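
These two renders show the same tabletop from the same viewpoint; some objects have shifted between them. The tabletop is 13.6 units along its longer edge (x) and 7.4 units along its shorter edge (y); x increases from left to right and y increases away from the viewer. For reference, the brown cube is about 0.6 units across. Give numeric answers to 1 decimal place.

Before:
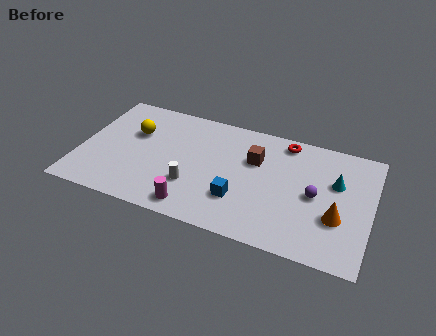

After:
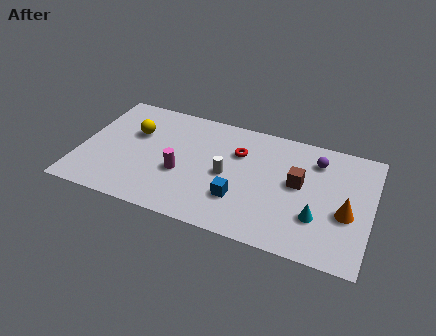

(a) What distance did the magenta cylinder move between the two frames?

2.1

The magenta cylinder was near (5.6, 1.0) before and (4.8, 2.9) after, so it travelled √(0.8² + 1.9²) ≈ 2.1 units.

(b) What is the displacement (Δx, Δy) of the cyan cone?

(-0.7, -2.4)

The cyan cone started near (11.9, 4.7) and ended near (11.2, 2.3).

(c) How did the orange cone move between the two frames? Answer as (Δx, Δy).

(0.4, 0.4)

The orange cone started near (12.1, 2.6) and ended near (12.5, 3.0).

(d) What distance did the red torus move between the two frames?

2.5

From (9.4, 6.5) to (7.3, 5.1), the red torus covered √(2.1² + 1.4²) ≈ 2.5 units.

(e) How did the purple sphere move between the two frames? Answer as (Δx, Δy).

(-0.1, 2.2)

From the two frames, the purple sphere sits at roughly (11.0, 3.6) before and (10.9, 5.8) after.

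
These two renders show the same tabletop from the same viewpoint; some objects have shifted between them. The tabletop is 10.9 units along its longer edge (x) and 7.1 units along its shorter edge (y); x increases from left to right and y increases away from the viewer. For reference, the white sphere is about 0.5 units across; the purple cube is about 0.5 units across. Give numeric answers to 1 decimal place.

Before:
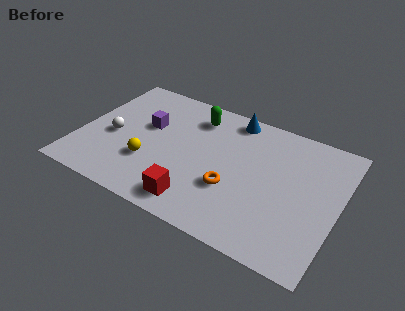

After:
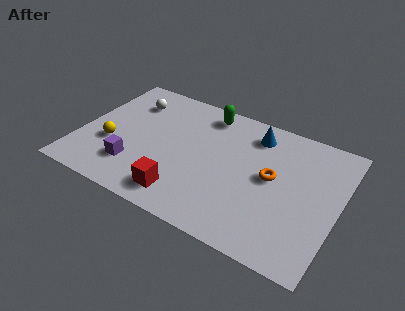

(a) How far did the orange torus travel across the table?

2.0

From (6.6, 2.5) to (8.1, 3.8), the orange torus covered √(1.5² + 1.3²) ≈ 2.0 units.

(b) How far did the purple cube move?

2.5

The purple cube moved from about (2.7, 4.3) to (2.5, 1.8), a distance of √(0.2² + 2.5²) ≈ 2.5.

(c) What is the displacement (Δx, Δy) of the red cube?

(-0.6, 0.1)

The red cube started near (5.3, 1.1) and ended near (4.7, 1.2).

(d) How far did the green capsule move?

0.6

The green capsule was near (4.6, 5.7) before and (5.0, 6.1) after, so it travelled √(0.4² + 0.4²) ≈ 0.6 units.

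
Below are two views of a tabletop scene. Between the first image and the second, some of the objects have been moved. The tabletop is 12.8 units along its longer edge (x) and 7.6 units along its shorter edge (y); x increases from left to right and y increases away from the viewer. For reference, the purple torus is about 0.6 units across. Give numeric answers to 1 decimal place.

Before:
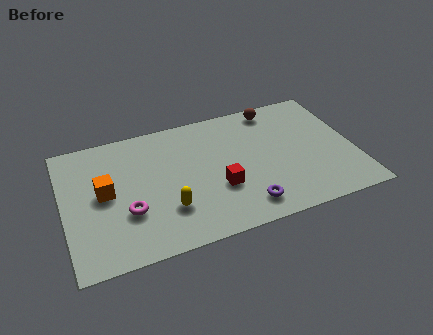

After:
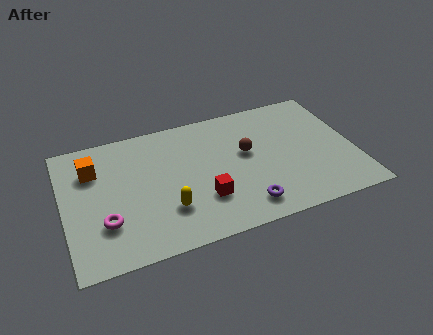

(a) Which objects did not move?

the purple torus and the yellow capsule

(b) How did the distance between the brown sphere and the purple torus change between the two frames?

-2.6

The distance was about 5.7 in the first image and 3.1 in the second, so they moved 2.6 units closer together.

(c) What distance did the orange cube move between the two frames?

1.6

The orange cube was near (1.8, 4.0) before and (1.4, 5.5) after, so it travelled √(0.4² + 1.5²) ≈ 1.6 units.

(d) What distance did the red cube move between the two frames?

0.8

From (6.7, 2.7) to (6.0, 2.3), the red cube covered √(0.7² + 0.4²) ≈ 0.8 units.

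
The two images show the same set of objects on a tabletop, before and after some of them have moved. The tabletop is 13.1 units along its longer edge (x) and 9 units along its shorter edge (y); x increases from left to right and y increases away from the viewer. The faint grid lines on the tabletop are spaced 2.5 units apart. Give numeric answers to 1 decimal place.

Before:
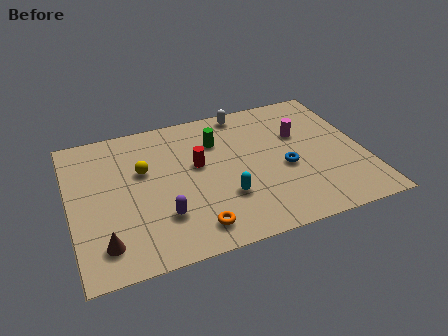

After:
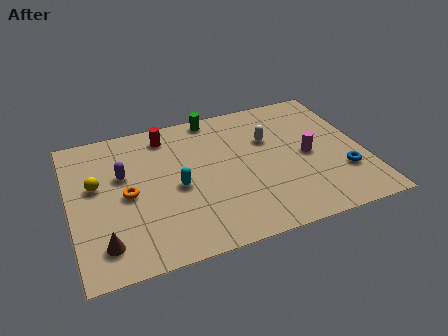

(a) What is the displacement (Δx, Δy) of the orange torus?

(-2.7, 2.9)

The orange torus started near (5.2, 1.4) and ended near (2.5, 4.3).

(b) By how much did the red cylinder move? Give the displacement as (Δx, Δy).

(-1.2, 2.4)

The red cylinder was at about (5.7, 5.2) and moved to about (4.5, 7.6).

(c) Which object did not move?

the brown cone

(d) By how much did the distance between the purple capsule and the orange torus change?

-0.4

The distance was about 1.7 in the first image and 1.3 in the second, so they moved 0.4 units closer together.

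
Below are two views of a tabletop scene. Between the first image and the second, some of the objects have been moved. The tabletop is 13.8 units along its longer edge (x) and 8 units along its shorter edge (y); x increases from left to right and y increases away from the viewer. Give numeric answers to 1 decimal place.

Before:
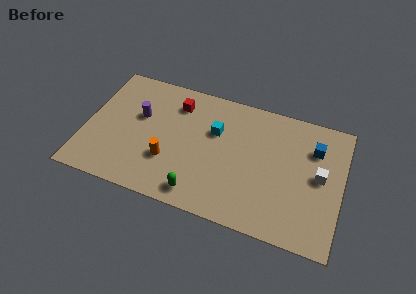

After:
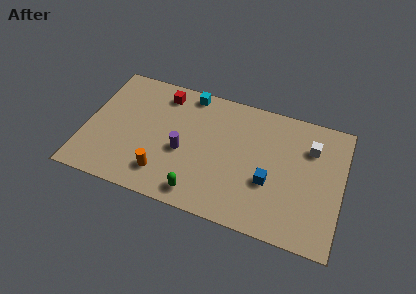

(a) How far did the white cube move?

1.7

From (12.6, 4.2) to (12.0, 5.8), the white cube covered √(0.6² + 1.6²) ≈ 1.7 units.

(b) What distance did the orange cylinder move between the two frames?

0.9

The orange cylinder moved from about (4.6, 2.6) to (4.4, 1.7), a distance of √(0.2² + 0.9²) ≈ 0.9.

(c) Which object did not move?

the green capsule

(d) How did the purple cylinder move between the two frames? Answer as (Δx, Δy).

(2.5, -1.5)

The purple cylinder started near (2.8, 4.9) and ended near (5.3, 3.4).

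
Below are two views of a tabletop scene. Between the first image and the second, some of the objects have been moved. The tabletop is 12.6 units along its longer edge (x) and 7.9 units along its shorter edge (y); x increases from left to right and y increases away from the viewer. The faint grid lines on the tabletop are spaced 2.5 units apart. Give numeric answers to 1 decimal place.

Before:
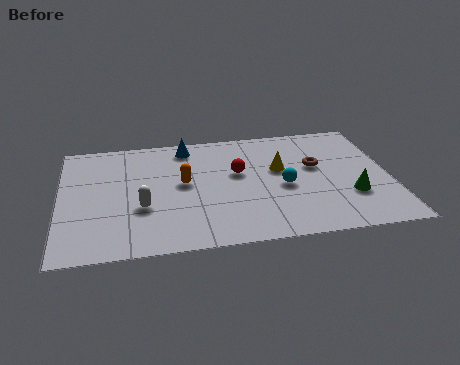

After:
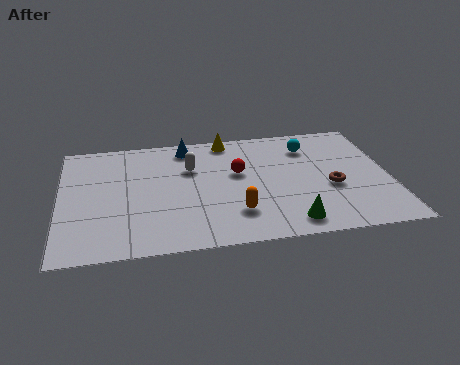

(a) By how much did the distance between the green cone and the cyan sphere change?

+2.4

Before: roughly 2.7 units apart; after: 5.1. That's 2.4 units further apart.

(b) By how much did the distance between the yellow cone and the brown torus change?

+4.0

They were about 1.4 units apart before and 5.4 after — 4.0 units further apart.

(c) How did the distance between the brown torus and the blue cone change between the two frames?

+1.2

The distance was about 5.3 in the first image and 6.5 in the second, so they moved 1.2 units further apart.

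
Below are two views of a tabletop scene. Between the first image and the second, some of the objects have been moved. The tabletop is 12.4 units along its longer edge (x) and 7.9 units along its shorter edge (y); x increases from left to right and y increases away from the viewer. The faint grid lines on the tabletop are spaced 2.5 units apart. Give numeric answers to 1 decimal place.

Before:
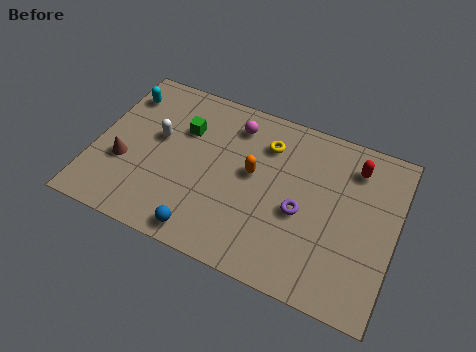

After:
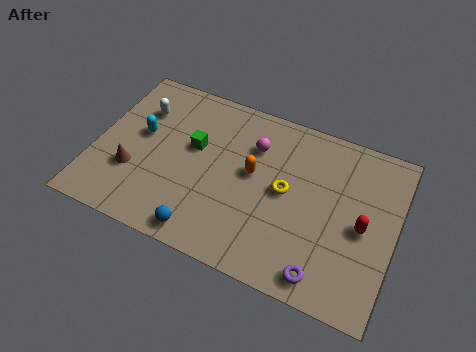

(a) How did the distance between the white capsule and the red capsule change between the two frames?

+1.5

Before: roughly 8.2 units apart; after: 9.7. That's 1.5 units further apart.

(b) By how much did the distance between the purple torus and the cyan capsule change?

+0.4

The distance was about 8.3 in the first image and 8.7 in the second, so they moved 0.4 units further apart.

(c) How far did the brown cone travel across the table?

0.5

The brown cone moved from about (1.3, 2.9) to (1.7, 2.6), a distance of √(0.4² + 0.3²) ≈ 0.5.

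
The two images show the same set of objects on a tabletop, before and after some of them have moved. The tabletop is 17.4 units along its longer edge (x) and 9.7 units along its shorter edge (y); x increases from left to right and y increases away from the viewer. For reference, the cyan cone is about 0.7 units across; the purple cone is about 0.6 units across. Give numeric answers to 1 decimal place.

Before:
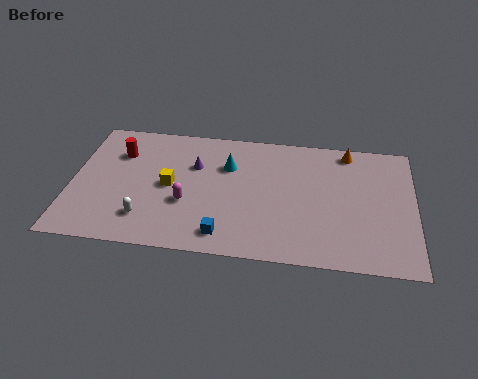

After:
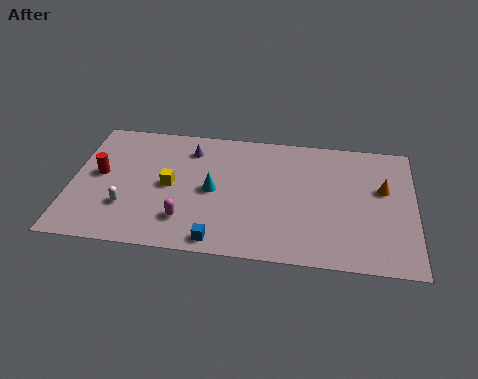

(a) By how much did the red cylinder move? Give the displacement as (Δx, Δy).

(-0.9, -1.8)

From the two frames, the red cylinder sits at roughly (2.3, 7.0) before and (1.4, 5.2) after.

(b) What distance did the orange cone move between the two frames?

3.2

The orange cone was near (14.0, 8.6) before and (15.8, 5.9) after, so it travelled √(1.8² + 2.7²) ≈ 3.2 units.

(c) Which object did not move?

the yellow cube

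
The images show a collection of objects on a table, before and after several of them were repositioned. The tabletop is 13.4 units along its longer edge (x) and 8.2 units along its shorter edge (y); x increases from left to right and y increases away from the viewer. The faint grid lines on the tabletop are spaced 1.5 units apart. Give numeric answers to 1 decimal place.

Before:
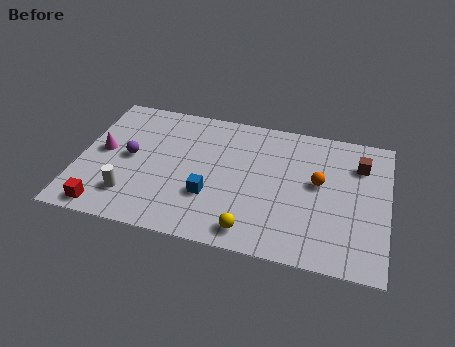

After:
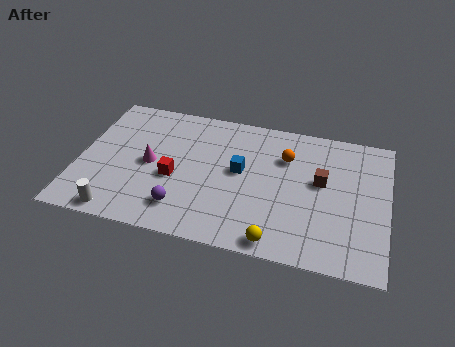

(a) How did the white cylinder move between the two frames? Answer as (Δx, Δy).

(-0.4, -1.1)

The white cylinder was at about (2.4, 1.9) and moved to about (2.0, 0.8).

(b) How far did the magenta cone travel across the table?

2.1

The magenta cone was near (1.0, 4.3) before and (3.1, 4.0) after, so it travelled √(2.1² + 0.3²) ≈ 2.1 units.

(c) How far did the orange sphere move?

1.9

The orange sphere was near (10.4, 4.6) before and (8.9, 5.8) after, so it travelled √(1.5² + 1.2²) ≈ 1.9 units.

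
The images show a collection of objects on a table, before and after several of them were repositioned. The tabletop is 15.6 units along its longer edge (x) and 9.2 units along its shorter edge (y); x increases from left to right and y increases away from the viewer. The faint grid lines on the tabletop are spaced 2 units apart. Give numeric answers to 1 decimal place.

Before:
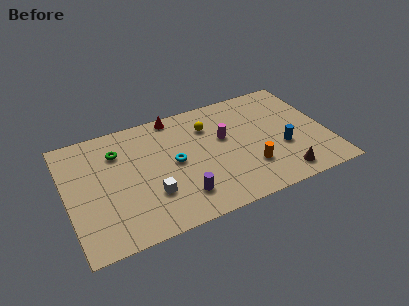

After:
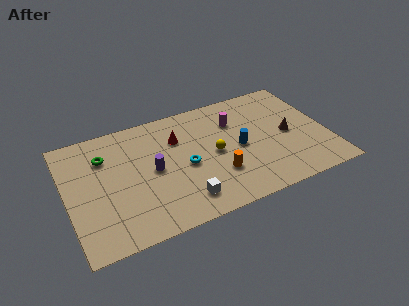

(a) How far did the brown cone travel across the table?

3.2

The brown cone moved from about (12.5, 1.3) to (13.3, 4.4), a distance of √(0.8² + 3.1²) ≈ 3.2.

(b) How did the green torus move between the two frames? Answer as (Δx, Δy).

(-0.8, -0.1)

The green torus started near (3.2, 6.8) and ended near (2.4, 6.7).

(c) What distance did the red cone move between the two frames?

1.9

The red cone moved from about (6.8, 8.4) to (6.8, 6.5), a distance of √(0.0² + 1.9²) ≈ 1.9.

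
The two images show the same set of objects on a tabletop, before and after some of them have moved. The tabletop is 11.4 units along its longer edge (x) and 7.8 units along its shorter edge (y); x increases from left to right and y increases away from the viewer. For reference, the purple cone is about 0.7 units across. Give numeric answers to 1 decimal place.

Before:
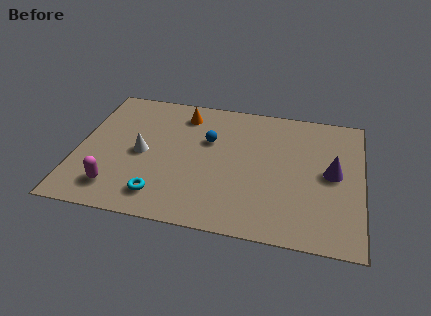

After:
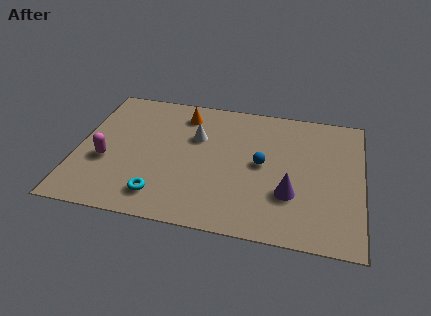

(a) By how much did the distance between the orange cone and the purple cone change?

-0.6

The distance was about 6.6 in the first image and 6.0 in the second, so they moved 0.6 units closer together.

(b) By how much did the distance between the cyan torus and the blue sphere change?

+0.7

The distance was about 4.0 in the first image and 4.7 in the second, so they moved 0.7 units further apart.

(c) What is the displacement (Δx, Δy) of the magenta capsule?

(-0.5, 1.5)

From the two frames, the magenta capsule sits at roughly (1.7, 1.5) before and (1.2, 3.0) after.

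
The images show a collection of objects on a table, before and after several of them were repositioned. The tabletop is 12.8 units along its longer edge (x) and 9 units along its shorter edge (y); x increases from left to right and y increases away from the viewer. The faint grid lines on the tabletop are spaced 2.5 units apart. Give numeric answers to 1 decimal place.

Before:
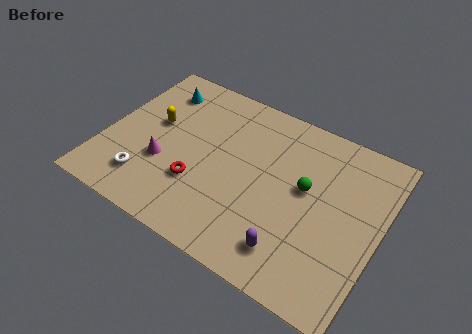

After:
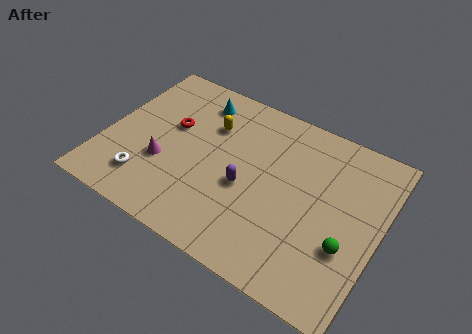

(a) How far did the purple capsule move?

3.3

From (9.2, 1.7) to (6.7, 3.8), the purple capsule covered √(2.5² + 2.1²) ≈ 3.3 units.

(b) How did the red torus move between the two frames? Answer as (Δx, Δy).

(-1.7, 2.5)

From the two frames, the red torus sits at roughly (4.6, 2.9) before and (2.9, 5.4) after.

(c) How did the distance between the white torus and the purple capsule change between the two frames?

-2.1

Before: roughly 6.9 units apart; after: 4.8. That's 2.1 units closer together.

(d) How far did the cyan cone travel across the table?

1.9

The cyan cone was near (1.9, 7.2) before and (3.8, 7.4) after, so it travelled √(1.9² + 0.2²) ≈ 1.9 units.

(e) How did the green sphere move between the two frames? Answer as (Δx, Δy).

(2.2, -2.0)

From the two frames, the green sphere sits at roughly (9.3, 5.1) before and (11.5, 3.1) after.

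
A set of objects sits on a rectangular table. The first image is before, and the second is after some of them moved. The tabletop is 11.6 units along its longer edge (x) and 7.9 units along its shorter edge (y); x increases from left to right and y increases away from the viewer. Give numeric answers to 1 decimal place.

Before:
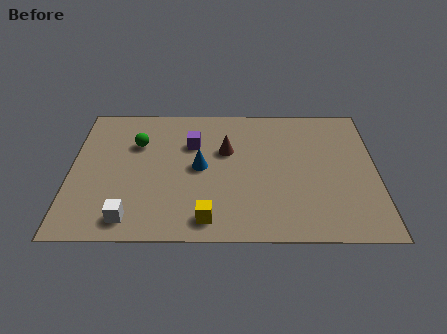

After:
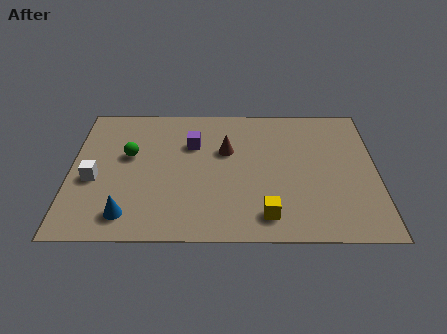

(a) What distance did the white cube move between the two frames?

2.6

The white cube moved from about (2.3, 1.1) to (0.9, 3.3), a distance of √(1.4² + 2.2²) ≈ 2.6.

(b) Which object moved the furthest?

the blue cone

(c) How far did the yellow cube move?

2.2

The yellow cube moved from about (5.2, 1.1) to (7.4, 1.3), a distance of √(2.2² + 0.2²) ≈ 2.2.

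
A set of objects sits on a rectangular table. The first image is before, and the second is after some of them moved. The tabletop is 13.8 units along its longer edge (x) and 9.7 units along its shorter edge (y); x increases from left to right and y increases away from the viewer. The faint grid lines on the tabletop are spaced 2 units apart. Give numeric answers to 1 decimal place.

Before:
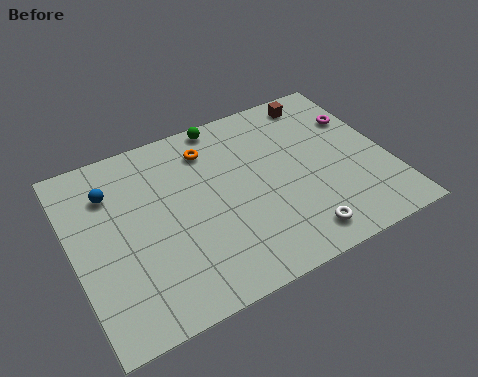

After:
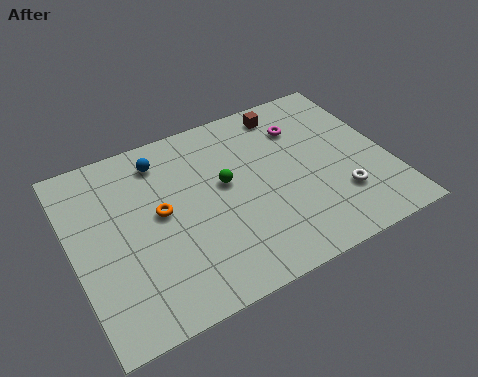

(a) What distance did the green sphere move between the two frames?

3.4

The green sphere was near (7.1, 8.9) before and (6.7, 5.5) after, so it travelled √(0.4² + 3.4²) ≈ 3.4 units.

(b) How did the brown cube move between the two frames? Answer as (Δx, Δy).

(-1.5, -0.1)

From the two frames, the brown cube sits at roughly (11.4, 8.5) before and (9.9, 8.4) after.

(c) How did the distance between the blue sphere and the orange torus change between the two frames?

-1.6

They were about 4.4 units apart before and 2.8 after — 1.6 units closer together.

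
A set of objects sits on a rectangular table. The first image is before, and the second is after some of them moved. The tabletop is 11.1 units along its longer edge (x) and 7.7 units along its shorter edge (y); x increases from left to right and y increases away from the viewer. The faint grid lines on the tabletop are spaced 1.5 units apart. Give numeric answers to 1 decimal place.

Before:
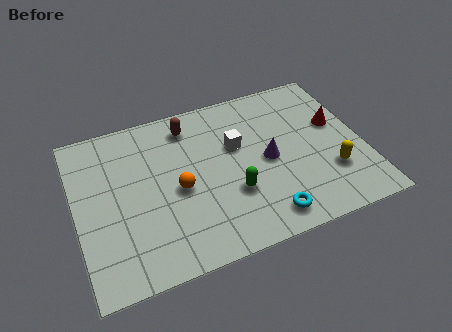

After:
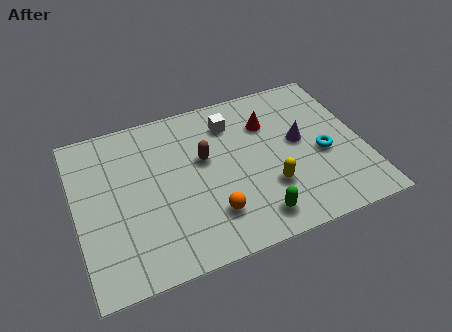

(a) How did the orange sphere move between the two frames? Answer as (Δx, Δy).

(1.1, -1.6)

The orange sphere was at about (3.9, 3.5) and moved to about (5.0, 1.9).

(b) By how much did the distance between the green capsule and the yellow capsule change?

-2.4

The distance was about 3.8 in the first image and 1.4 in the second, so they moved 2.4 units closer together.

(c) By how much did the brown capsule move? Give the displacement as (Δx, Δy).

(0.4, -1.8)

The brown capsule was at about (4.6, 6.4) and moved to about (5.0, 4.6).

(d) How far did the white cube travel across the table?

1.2

The white cube moved from about (6.3, 4.8) to (6.2, 6.0), a distance of √(0.1² + 1.2²) ≈ 1.2.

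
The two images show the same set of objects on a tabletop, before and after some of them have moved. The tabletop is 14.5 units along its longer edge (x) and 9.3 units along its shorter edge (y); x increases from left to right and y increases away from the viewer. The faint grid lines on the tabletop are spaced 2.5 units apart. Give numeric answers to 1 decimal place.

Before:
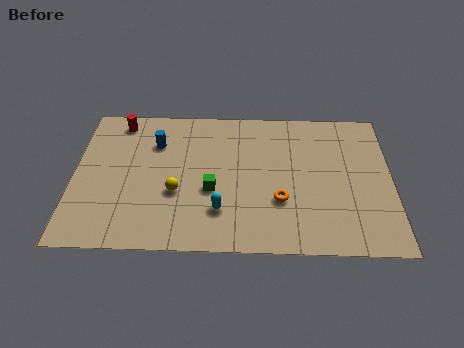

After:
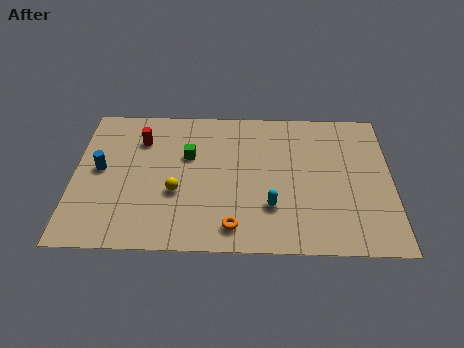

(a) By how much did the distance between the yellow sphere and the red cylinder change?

-1.5

They were about 5.3 units apart before and 3.8 after — 1.5 units closer together.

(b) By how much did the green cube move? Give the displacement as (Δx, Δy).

(-1.1, 2.2)

The green cube was at about (6.3, 3.7) and moved to about (5.2, 5.9).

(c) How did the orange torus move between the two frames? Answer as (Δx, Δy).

(-2.1, -1.7)

The orange torus started near (9.4, 3.1) and ended near (7.3, 1.4).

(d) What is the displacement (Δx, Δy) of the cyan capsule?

(2.3, 0.3)

From the two frames, the cyan capsule sits at roughly (6.7, 2.4) before and (9.0, 2.7) after.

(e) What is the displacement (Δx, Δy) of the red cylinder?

(1.0, -1.2)

From the two frames, the red cylinder sits at roughly (2.0, 8.1) before and (3.0, 6.9) after.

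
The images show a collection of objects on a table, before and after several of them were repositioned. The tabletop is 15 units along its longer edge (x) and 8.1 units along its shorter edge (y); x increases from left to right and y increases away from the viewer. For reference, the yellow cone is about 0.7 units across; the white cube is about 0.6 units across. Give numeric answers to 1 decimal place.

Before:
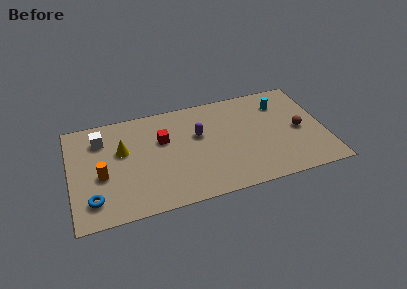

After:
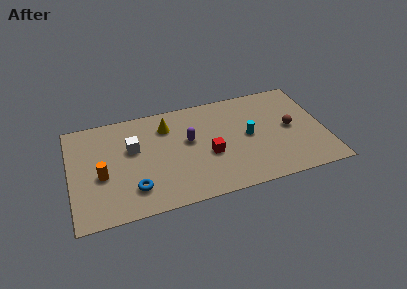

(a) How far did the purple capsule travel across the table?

0.7

The purple capsule was near (7.6, 5.0) before and (7.0, 4.7) after, so it travelled √(0.6² + 0.3²) ≈ 0.7 units.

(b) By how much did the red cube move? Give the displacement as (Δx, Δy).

(2.6, -1.9)

From the two frames, the red cube sits at roughly (5.5, 5.2) before and (8.1, 3.3) after.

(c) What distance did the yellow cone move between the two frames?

3.0

From (3.1, 5.0) to (5.8, 6.2), the yellow cone covered √(2.7² + 1.2²) ≈ 3.0 units.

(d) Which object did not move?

the orange cylinder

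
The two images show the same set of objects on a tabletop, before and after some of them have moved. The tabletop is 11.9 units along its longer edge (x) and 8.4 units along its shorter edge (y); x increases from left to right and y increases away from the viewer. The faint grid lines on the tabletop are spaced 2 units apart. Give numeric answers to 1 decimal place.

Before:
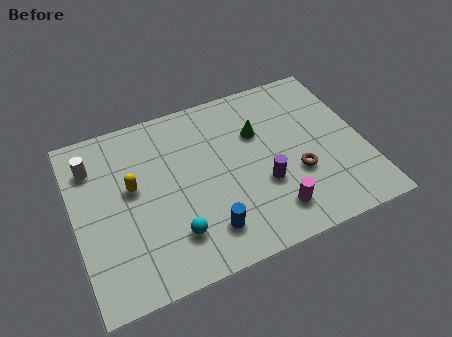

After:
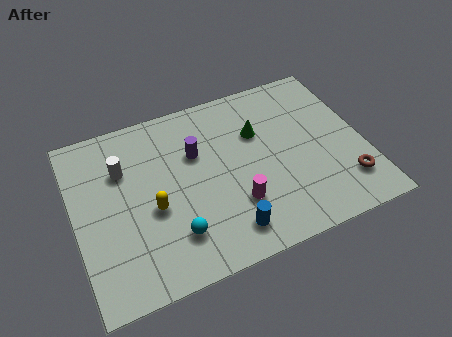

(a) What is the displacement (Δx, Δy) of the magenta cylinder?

(-1.4, 0.9)

From the two frames, the magenta cylinder sits at roughly (7.8, 1.6) before and (6.4, 2.5) after.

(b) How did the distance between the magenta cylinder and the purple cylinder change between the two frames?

+1.9

They were about 1.4 units apart before and 3.3 after — 1.9 units further apart.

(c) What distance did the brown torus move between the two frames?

2.2

From (9.0, 3.0) to (10.9, 1.9), the brown torus covered √(1.9² + 1.1²) ≈ 2.2 units.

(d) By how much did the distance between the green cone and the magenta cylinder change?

-0.6

They were about 4.0 units apart before and 3.4 after — 0.6 units closer together.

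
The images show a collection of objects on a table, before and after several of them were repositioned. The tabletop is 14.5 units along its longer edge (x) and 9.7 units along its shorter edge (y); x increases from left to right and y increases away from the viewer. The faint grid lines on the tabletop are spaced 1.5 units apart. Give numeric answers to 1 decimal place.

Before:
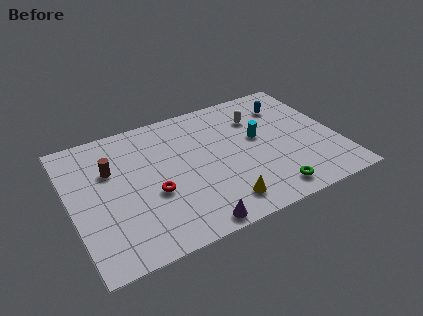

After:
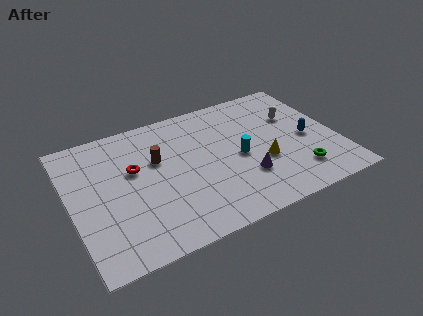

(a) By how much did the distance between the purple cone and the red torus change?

+3.0

Before: roughly 3.4 units apart; after: 6.4. That's 3.0 units further apart.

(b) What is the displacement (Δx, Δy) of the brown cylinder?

(2.5, -0.3)

From the two frames, the brown cylinder sits at roughly (2.3, 6.4) before and (4.8, 6.1) after.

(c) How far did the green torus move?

1.9

From (10.3, 1.3) to (12.0, 2.1), the green torus covered √(1.7² + 0.8²) ≈ 1.9 units.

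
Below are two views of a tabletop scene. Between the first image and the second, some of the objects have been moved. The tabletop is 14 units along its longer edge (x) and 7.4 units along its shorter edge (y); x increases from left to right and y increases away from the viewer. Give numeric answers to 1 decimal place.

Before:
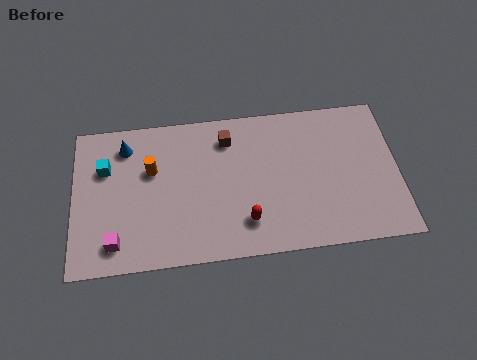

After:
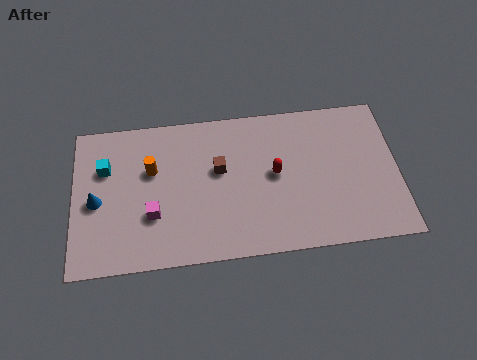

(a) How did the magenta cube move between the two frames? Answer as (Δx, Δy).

(1.6, 1.2)

The magenta cube started near (1.8, 1.3) and ended near (3.4, 2.5).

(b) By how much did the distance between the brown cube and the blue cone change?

+1.0

The distance was about 4.4 in the first image and 5.4 in the second, so they moved 1.0 units further apart.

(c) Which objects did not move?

the cyan cube and the orange cylinder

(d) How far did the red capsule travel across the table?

2.6

The red capsule was near (7.4, 1.7) before and (8.7, 3.9) after, so it travelled √(1.3² + 2.2²) ≈ 2.6 units.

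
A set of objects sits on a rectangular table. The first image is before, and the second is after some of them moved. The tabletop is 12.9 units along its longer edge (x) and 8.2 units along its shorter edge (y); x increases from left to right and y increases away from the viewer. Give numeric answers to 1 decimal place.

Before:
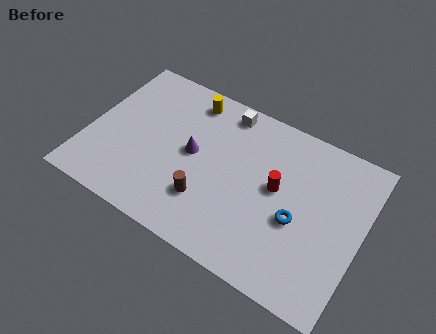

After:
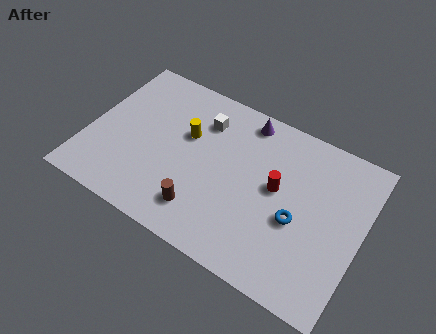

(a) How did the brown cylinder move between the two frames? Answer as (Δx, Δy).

(-0.1, -0.6)

From the two frames, the brown cylinder sits at roughly (5.9, 2.3) before and (5.8, 1.7) after.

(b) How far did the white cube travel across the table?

1.3

The white cube moved from about (6.0, 7.2) to (5.1, 6.2), a distance of √(0.9² + 1.0²) ≈ 1.3.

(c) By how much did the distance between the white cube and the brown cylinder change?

-0.3

The distance was about 4.9 in the first image and 4.6 in the second, so they moved 0.3 units closer together.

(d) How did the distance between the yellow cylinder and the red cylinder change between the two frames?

-0.8

They were about 5.2 units apart before and 4.4 after — 0.8 units closer together.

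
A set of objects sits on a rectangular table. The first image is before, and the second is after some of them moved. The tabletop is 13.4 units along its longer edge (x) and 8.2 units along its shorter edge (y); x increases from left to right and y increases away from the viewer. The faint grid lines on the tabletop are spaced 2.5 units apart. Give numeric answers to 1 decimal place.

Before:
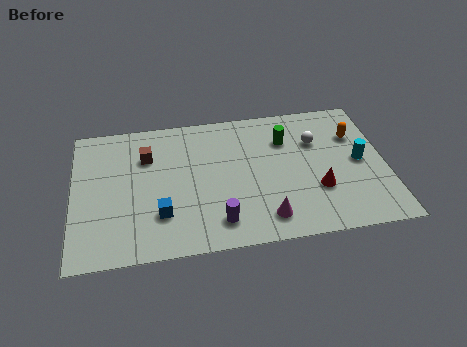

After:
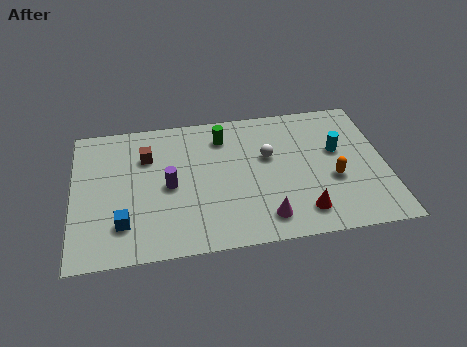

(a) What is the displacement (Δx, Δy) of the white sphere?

(-2.1, -0.6)

The white sphere was at about (10.5, 5.6) and moved to about (8.4, 5.0).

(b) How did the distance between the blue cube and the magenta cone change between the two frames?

+1.5

Before: roughly 4.5 units apart; after: 6.0. That's 1.5 units further apart.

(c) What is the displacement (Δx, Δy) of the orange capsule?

(-1.1, -2.5)

The orange capsule started near (12.2, 5.7) and ended near (11.1, 3.2).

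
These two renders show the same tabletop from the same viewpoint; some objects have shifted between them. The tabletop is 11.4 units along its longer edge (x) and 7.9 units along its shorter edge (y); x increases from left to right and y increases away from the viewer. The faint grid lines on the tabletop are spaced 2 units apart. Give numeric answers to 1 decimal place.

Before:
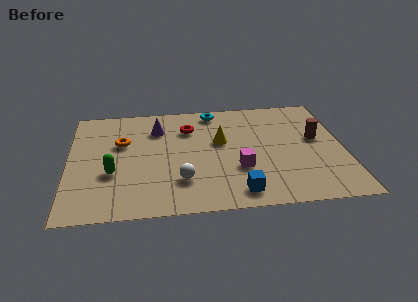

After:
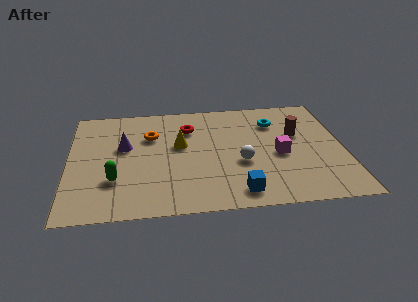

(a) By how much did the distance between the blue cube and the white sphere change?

-0.5

Before: roughly 2.5 units apart; after: 2.0. That's 0.5 units closer together.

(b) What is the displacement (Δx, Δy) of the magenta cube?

(1.7, 0.8)

The magenta cube was at about (7.0, 2.7) and moved to about (8.7, 3.5).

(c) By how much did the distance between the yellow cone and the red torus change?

-0.4

They were about 1.7 units apart before and 1.3 after — 0.4 units closer together.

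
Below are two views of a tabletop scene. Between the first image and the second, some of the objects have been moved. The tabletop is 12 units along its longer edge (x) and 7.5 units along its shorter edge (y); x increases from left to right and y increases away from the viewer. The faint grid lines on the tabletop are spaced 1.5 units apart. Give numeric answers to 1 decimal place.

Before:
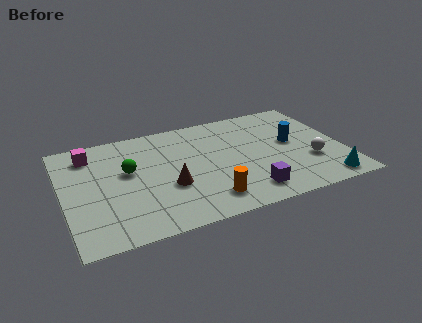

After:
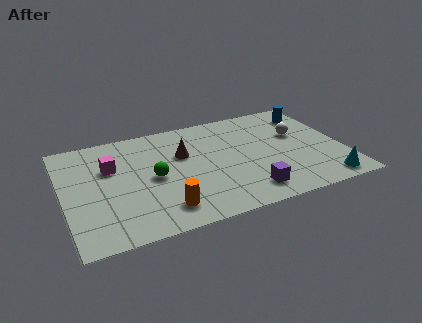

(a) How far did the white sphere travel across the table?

2.1

The white sphere moved from about (10.5, 2.5) to (10.2, 4.6), a distance of √(0.3² + 2.1²) ≈ 2.1.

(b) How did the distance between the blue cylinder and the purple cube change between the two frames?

+2.2

They were about 3.6 units apart before and 5.8 after — 2.2 units further apart.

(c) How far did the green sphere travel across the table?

1.3

From (2.8, 4.4) to (3.8, 3.6), the green sphere covered √(1.0² + 0.8²) ≈ 1.3 units.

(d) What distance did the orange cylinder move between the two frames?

1.9

The orange cylinder moved from about (5.9, 1.4) to (4.0, 1.4), a distance of √(1.9² + 0.0²) ≈ 1.9.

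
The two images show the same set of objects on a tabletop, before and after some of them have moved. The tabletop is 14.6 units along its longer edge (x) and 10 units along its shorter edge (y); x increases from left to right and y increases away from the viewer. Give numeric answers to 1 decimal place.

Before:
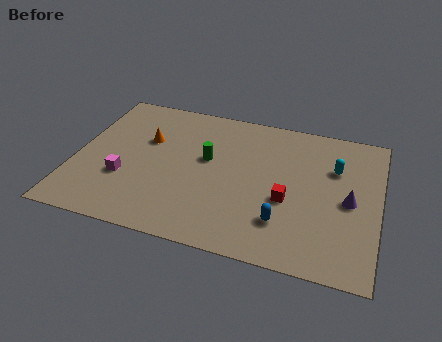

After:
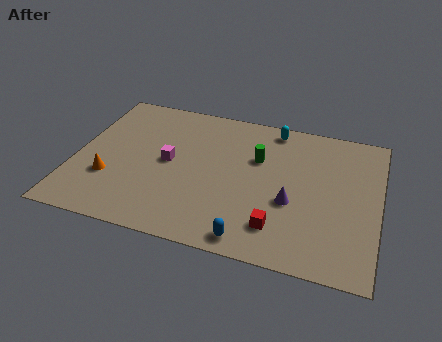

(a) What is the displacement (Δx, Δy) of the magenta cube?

(2.0, 1.7)

The magenta cube was at about (2.5, 3.4) and moved to about (4.5, 5.1).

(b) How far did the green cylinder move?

2.5

The green cylinder moved from about (6.3, 5.8) to (8.7, 6.5), a distance of √(2.4² + 0.7²) ≈ 2.5.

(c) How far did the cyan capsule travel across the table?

3.7

The cyan capsule moved from about (12.4, 6.8) to (9.3, 8.9), a distance of √(3.1² + 2.1²) ≈ 3.7.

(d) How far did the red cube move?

1.9

The red cube moved from about (10.3, 4.0) to (10.0, 2.1), a distance of √(0.3² + 1.9²) ≈ 1.9.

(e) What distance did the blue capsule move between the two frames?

2.1

The blue capsule moved from about (10.2, 2.5) to (8.8, 1.0), a distance of √(1.4² + 1.5²) ≈ 2.1.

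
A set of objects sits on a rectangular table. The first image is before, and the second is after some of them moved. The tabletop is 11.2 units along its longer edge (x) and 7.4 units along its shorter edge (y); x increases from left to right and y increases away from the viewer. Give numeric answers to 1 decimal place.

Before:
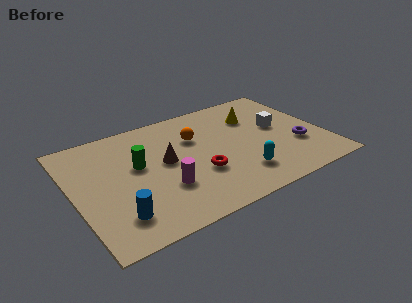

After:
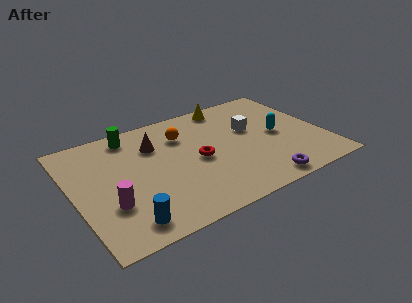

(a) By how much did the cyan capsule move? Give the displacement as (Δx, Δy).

(2.1, 1.9)

From the two frames, the cyan capsule sits at roughly (7.1, 1.7) before and (9.2, 3.6) after.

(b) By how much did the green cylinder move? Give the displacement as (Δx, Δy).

(0.0, 2.1)

The green cylinder was at about (2.9, 4.3) and moved to about (2.9, 6.4).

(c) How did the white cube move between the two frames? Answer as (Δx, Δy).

(-1.2, 0.4)

The white cube was at about (9.3, 4.1) and moved to about (8.1, 4.5).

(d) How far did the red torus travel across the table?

0.9

From (5.4, 2.6) to (5.5, 3.5), the red torus covered √(0.1² + 0.9²) ≈ 0.9 units.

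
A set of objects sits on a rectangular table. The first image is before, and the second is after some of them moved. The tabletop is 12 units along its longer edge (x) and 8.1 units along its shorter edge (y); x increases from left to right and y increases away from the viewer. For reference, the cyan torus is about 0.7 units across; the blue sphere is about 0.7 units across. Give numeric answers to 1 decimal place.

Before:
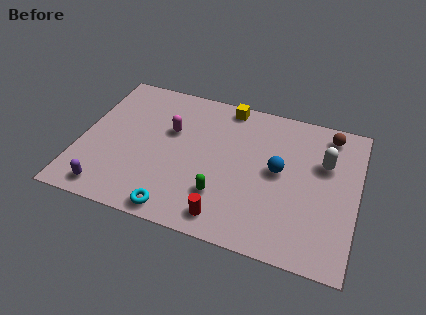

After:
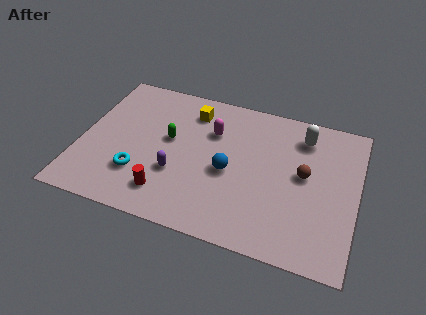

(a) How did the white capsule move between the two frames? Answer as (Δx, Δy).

(-1.0, 1.2)

From the two frames, the white capsule sits at roughly (10.5, 5.3) before and (9.5, 6.5) after.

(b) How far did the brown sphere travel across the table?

2.8

The brown sphere moved from about (10.6, 7.0) to (9.7, 4.4), a distance of √(0.9² + 2.6²) ≈ 2.8.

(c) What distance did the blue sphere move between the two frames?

2.2

From (8.6, 4.3) to (6.5, 3.6), the blue sphere covered √(2.1² + 0.7²) ≈ 2.2 units.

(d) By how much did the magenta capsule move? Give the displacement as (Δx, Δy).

(1.8, 0.5)

The magenta capsule started near (3.8, 5.1) and ended near (5.6, 5.6).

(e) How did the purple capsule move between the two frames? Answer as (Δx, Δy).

(2.8, 1.8)

The purple capsule started near (1.5, 1.0) and ended near (4.3, 2.8).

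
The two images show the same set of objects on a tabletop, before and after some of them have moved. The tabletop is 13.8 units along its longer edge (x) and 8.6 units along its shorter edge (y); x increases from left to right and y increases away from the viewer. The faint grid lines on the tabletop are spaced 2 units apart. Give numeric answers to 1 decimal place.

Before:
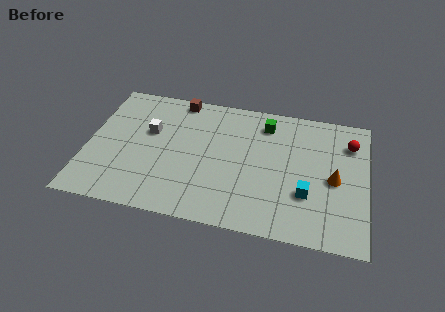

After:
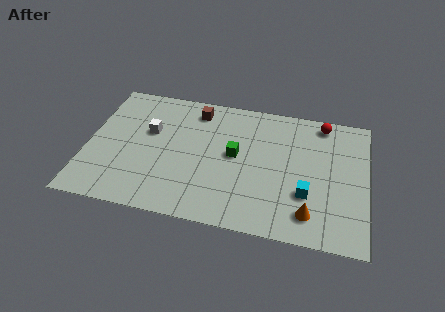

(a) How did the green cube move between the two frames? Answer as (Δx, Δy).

(-1.4, -2.4)

The green cube was at about (8.7, 7.0) and moved to about (7.3, 4.6).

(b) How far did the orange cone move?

2.6

The orange cone was near (12.2, 4.0) before and (11.1, 1.6) after, so it travelled √(1.1² + 2.4²) ≈ 2.6 units.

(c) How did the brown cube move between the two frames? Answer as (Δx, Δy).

(0.9, -0.6)

The brown cube started near (4.3, 7.8) and ended near (5.2, 7.2).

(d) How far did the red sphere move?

1.8

The red sphere was near (12.9, 6.5) before and (11.5, 7.6) after, so it travelled √(1.4² + 1.1²) ≈ 1.8 units.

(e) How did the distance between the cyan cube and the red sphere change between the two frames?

+0.6

The distance was about 4.2 in the first image and 4.8 in the second, so they moved 0.6 units further apart.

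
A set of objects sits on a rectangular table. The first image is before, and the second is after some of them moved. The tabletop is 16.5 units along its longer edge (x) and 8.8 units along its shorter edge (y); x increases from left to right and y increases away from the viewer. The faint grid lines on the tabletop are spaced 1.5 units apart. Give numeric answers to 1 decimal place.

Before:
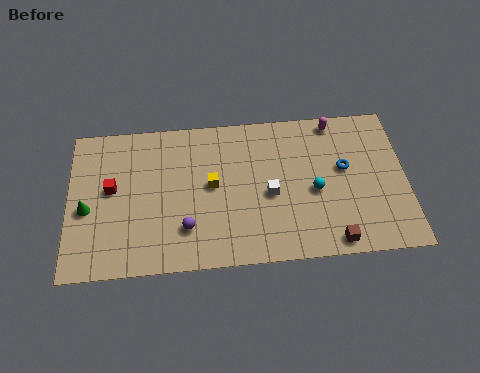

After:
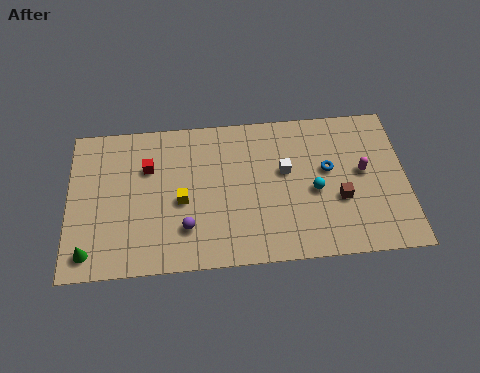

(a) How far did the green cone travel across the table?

2.5

From (0.9, 3.8) to (1.0, 1.3), the green cone covered √(0.1² + 2.5²) ≈ 2.5 units.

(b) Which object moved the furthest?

the magenta capsule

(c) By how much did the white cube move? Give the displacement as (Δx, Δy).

(0.8, 1.3)

The white cube was at about (9.8, 3.9) and moved to about (10.6, 5.2).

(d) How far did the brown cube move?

2.4

The brown cube moved from about (12.8, 0.9) to (13.2, 3.3), a distance of √(0.4² + 2.4²) ≈ 2.4.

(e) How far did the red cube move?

2.1

The red cube moved from about (2.1, 4.9) to (3.9, 6.0), a distance of √(1.8² + 1.1²) ≈ 2.1.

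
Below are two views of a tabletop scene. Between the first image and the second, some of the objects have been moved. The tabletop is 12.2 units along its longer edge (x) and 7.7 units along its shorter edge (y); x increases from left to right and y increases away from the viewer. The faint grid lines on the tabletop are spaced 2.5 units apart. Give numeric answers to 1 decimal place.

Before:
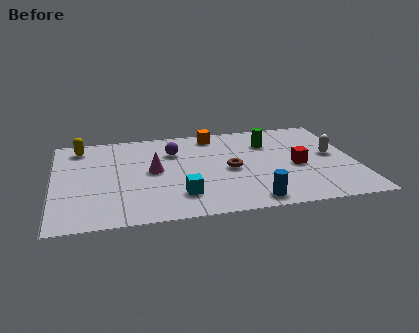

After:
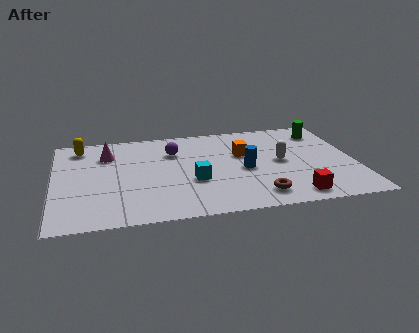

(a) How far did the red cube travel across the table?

2.4

The red cube was near (9.8, 3.4) before and (9.5, 1.0) after, so it travelled √(0.3² + 2.4²) ≈ 2.4 units.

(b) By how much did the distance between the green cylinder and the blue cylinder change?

-0.5

They were about 4.8 units apart before and 4.3 after — 0.5 units closer together.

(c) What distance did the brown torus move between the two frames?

2.5

The brown torus was near (7.1, 3.6) before and (8.1, 1.3) after, so it travelled √(1.0² + 2.3²) ≈ 2.5 units.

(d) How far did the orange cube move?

2.2

From (6.6, 6.7) to (7.7, 4.8), the orange cube covered √(1.1² + 1.9²) ≈ 2.2 units.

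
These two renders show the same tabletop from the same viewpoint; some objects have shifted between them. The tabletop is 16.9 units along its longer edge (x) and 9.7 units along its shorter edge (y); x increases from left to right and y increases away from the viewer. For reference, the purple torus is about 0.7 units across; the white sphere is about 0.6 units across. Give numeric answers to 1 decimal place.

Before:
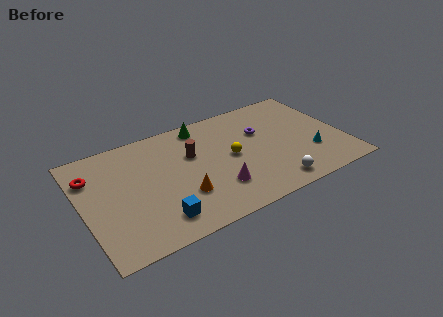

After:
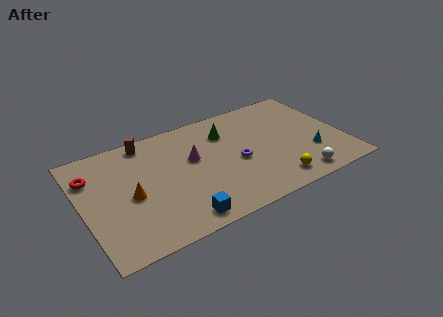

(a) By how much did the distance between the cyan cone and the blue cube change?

-1.2

Before: roughly 10.3 units apart; after: 9.1. That's 1.2 units closer together.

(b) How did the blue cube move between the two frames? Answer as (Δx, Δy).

(1.3, -0.6)

The blue cube started near (4.4, 1.8) and ended near (5.7, 1.2).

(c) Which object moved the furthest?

the yellow sphere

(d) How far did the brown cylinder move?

3.6

The brown cylinder was near (7.2, 6.2) before and (4.5, 8.6) after, so it travelled √(2.7² + 2.4²) ≈ 3.6 units.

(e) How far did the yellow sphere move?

4.1

From (9.6, 4.9) to (11.9, 1.5), the yellow sphere covered √(2.3² + 3.4²) ≈ 4.1 units.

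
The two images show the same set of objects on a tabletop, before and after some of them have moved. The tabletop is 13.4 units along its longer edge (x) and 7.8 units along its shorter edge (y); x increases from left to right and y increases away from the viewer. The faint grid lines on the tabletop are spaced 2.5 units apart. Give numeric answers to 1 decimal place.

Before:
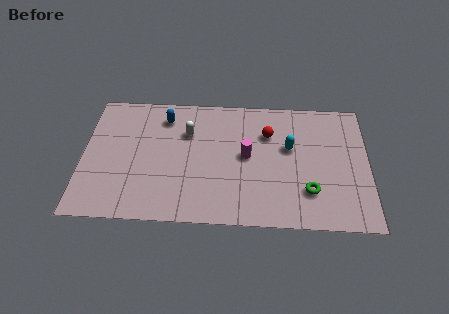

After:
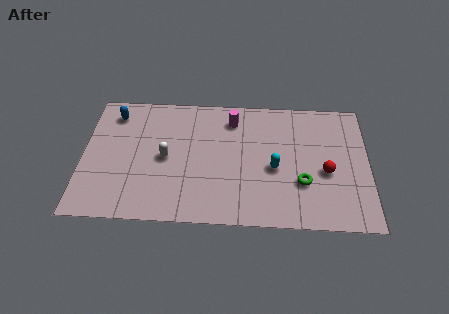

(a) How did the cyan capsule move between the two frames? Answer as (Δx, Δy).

(-0.7, -1.3)

From the two frames, the cyan capsule sits at roughly (9.7, 4.7) before and (9.0, 3.4) after.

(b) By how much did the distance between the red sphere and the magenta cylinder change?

+3.6

The distance was about 1.7 in the first image and 5.3 in the second, so they moved 3.6 units further apart.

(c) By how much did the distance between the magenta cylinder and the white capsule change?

+0.9

The distance was about 3.1 in the first image and 4.0 in the second, so they moved 0.9 units further apart.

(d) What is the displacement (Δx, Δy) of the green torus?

(-0.3, 0.5)

From the two frames, the green torus sits at roughly (10.6, 2.1) before and (10.3, 2.6) after.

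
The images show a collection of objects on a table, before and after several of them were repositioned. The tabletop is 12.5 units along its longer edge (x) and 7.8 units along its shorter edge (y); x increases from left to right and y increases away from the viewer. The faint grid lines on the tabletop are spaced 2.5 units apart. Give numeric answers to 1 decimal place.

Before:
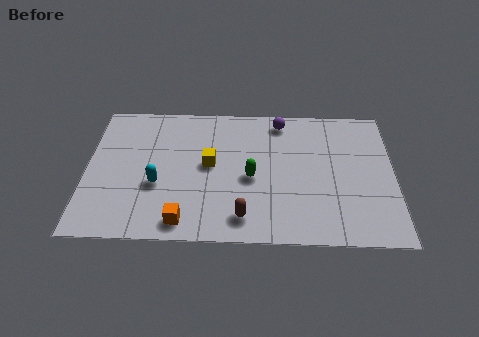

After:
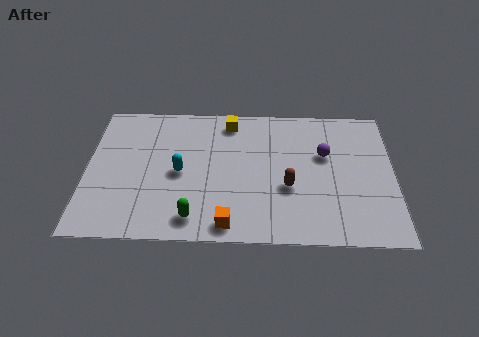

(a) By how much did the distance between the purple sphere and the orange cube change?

-1.4

The distance was about 7.0 in the first image and 5.6 in the second, so they moved 1.4 units closer together.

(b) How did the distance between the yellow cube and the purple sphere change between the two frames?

+0.4

The distance was about 3.9 in the first image and 4.3 in the second, so they moved 0.4 units further apart.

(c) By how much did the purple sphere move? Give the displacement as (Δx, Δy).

(1.8, -1.9)

From the two frames, the purple sphere sits at roughly (7.9, 6.8) before and (9.7, 4.9) after.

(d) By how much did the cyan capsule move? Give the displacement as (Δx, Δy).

(0.9, 0.7)

The cyan capsule started near (2.9, 3.0) and ended near (3.8, 3.7).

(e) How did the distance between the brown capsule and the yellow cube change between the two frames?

+1.2

They were about 3.2 units apart before and 4.4 after — 1.2 units further apart.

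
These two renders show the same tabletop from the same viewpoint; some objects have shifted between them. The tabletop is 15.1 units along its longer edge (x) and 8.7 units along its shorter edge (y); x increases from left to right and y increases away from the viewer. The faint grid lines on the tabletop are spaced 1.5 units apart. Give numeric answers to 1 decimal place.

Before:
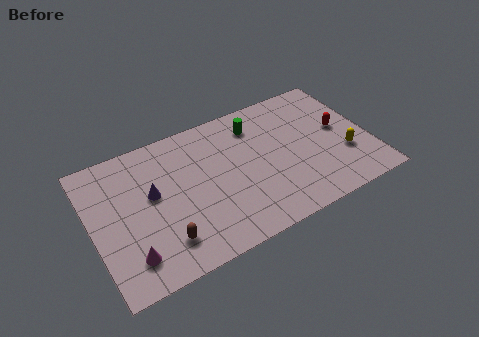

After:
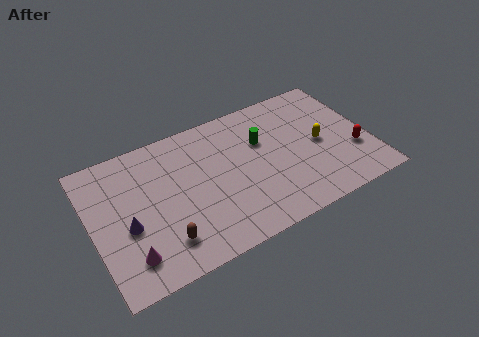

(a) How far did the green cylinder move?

1.2

The green cylinder was near (9.2, 6.9) before and (9.4, 5.7) after, so it travelled √(0.2² + 1.2²) ≈ 1.2 units.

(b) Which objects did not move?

the magenta cone and the brown capsule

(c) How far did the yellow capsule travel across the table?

1.8

The yellow capsule moved from about (13.6, 2.9) to (12.4, 4.2), a distance of √(1.2² + 1.3²) ≈ 1.8.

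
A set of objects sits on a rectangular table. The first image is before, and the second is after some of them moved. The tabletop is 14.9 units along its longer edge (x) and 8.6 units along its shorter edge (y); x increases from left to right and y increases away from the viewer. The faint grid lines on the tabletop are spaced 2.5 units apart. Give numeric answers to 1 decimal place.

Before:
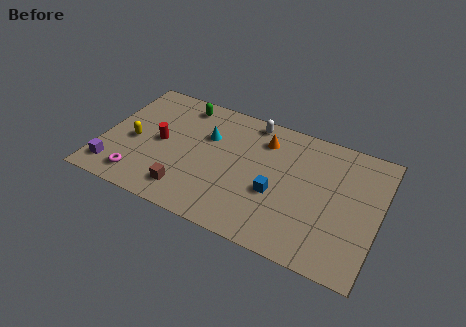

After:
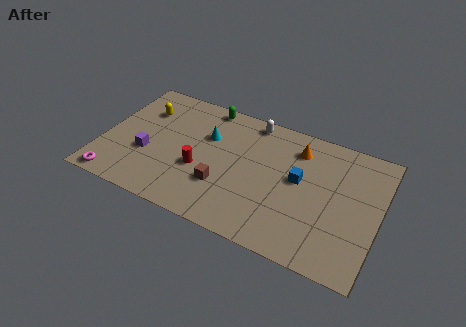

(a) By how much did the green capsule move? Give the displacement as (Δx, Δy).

(1.3, 0.4)

From the two frames, the green capsule sits at roughly (3.9, 7.4) before and (5.2, 7.8) after.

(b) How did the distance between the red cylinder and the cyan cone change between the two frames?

-0.4

Before: roughly 2.8 units apart; after: 2.4. That's 0.4 units closer together.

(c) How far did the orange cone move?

1.8

The orange cone was near (8.5, 6.7) before and (10.3, 6.8) after, so it travelled √(1.8² + 0.1²) ≈ 1.8 units.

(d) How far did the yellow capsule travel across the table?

2.4

The yellow capsule was near (1.7, 3.8) before and (1.9, 6.2) after, so it travelled √(0.2² + 2.4²) ≈ 2.4 units.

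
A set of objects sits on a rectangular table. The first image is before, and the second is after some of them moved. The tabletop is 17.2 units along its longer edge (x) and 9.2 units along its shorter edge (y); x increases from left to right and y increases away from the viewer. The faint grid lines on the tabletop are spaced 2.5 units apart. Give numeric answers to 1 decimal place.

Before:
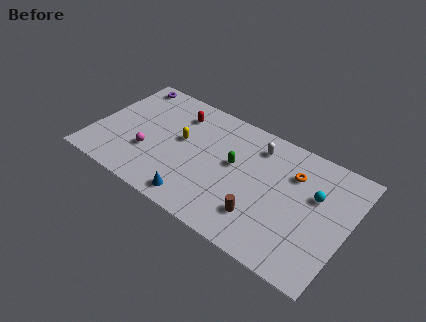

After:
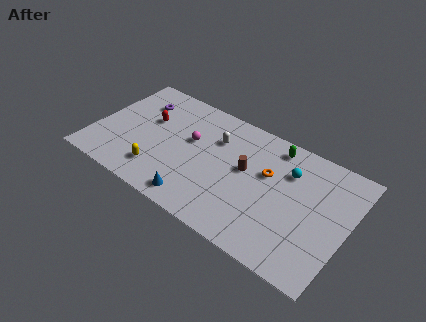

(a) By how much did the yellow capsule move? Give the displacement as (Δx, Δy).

(-1.0, -3.2)

From the two frames, the yellow capsule sits at roughly (5.8, 5.2) before and (4.8, 2.0) after.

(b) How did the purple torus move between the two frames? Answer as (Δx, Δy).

(1.1, -1.3)

The purple torus was at about (1.4, 8.2) and moved to about (2.5, 6.9).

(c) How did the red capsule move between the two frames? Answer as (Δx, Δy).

(-1.8, -1.5)

From the two frames, the red capsule sits at roughly (5.2, 7.2) before and (3.4, 5.7) after.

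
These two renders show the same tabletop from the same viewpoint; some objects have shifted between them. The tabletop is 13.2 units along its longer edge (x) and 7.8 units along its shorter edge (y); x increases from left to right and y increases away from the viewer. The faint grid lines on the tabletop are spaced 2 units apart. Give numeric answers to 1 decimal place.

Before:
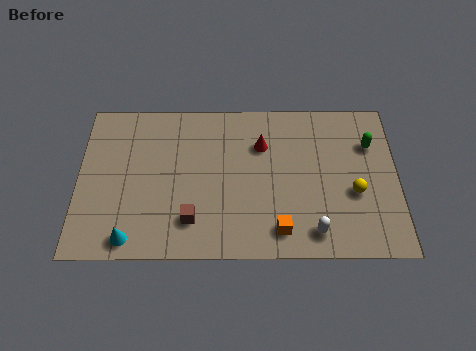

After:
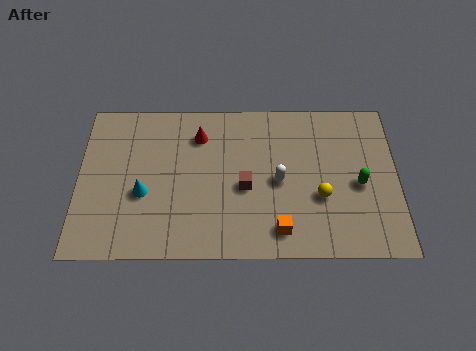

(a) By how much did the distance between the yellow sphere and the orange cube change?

-1.3

The distance was about 3.6 in the first image and 2.3 in the second, so they moved 1.3 units closer together.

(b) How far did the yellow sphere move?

1.4

The yellow sphere moved from about (11.4, 3.1) to (10.0, 2.9), a distance of √(1.4² + 0.2²) ≈ 1.4.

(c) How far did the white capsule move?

2.9

The white capsule moved from about (9.7, 1.2) to (8.3, 3.7), a distance of √(1.4² + 2.5²) ≈ 2.9.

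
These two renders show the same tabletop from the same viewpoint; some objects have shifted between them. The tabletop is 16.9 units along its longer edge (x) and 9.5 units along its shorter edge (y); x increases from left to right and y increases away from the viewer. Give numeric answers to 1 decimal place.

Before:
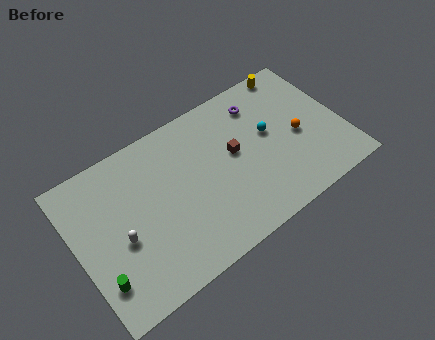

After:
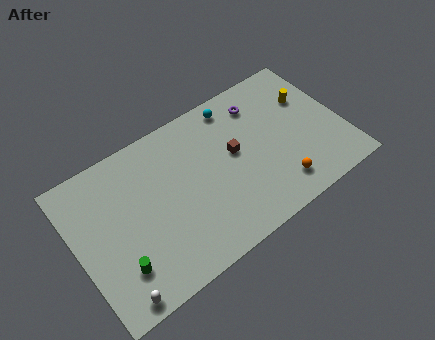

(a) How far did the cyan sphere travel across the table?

3.4

The cyan sphere was near (12.4, 5.4) before and (10.7, 8.3) after, so it travelled √(1.7² + 2.9²) ≈ 3.4 units.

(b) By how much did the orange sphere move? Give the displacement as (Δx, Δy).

(-1.8, -2.5)

The orange sphere was at about (14.1, 4.3) and moved to about (12.3, 1.8).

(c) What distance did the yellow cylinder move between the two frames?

2.4

The yellow cylinder was near (14.7, 8.7) before and (15.2, 6.4) after, so it travelled √(0.5² + 2.3²) ≈ 2.4 units.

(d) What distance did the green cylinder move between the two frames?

1.2

The green cylinder was near (1.0, 2.3) before and (2.2, 2.4) after, so it travelled √(1.2² + 0.1²) ≈ 1.2 units.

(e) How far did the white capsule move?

3.2

The white capsule moved from about (2.6, 4.0) to (1.7, 0.9), a distance of √(0.9² + 3.1²) ≈ 3.2.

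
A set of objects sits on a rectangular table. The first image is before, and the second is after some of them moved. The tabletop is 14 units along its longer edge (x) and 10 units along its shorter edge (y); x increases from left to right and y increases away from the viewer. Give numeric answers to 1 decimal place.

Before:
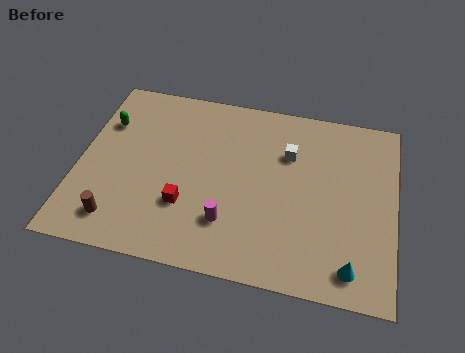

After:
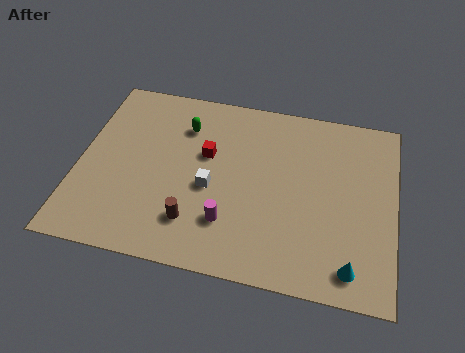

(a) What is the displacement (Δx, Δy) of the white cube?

(-3.3, -2.6)

The white cube was at about (9.2, 6.9) and moved to about (5.9, 4.3).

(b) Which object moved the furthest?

the white cube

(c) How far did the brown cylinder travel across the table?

3.4

The brown cylinder was near (2.0, 1.7) before and (5.3, 2.3) after, so it travelled √(3.3² + 0.6²) ≈ 3.4 units.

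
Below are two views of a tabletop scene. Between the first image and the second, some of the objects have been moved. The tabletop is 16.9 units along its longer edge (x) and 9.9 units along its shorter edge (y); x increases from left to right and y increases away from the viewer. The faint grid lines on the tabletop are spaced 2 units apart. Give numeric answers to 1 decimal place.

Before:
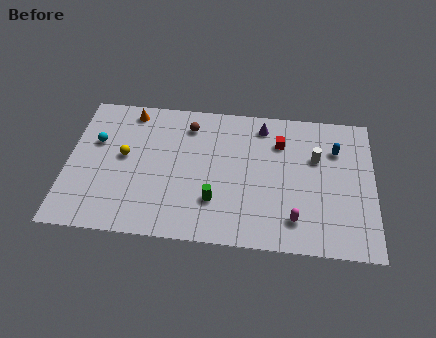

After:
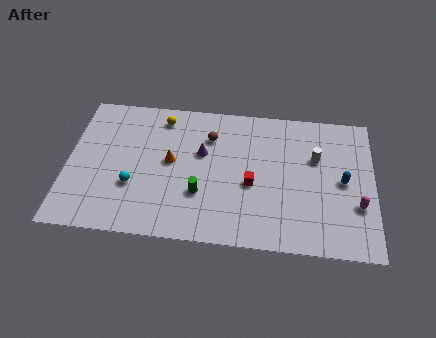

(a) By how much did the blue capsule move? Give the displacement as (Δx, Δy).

(0.4, -2.2)

From the two frames, the blue capsule sits at roughly (14.8, 7.1) before and (15.2, 4.9) after.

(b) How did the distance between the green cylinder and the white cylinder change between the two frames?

+0.5

The distance was about 6.6 in the first image and 7.1 in the second, so they moved 0.5 units further apart.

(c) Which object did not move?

the white cylinder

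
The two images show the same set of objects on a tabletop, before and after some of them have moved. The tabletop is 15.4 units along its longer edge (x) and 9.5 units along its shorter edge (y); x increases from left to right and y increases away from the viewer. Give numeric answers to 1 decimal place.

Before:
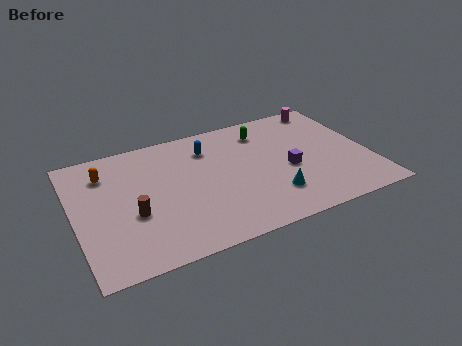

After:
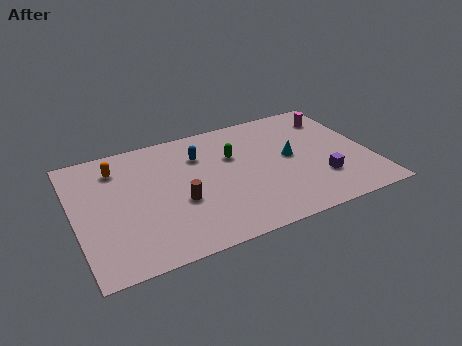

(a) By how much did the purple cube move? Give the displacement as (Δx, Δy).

(1.5, -1.4)

From the two frames, the purple cube sits at roughly (11.1, 4.1) before and (12.6, 2.7) after.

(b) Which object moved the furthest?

the cyan cone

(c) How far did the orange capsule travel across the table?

0.6

From (1.8, 7.3) to (2.4, 7.5), the orange capsule covered √(0.6² + 0.2²) ≈ 0.6 units.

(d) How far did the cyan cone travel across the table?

2.9

The cyan cone moved from about (10.0, 2.4) to (11.3, 5.0), a distance of √(1.3² + 2.6²) ≈ 2.9.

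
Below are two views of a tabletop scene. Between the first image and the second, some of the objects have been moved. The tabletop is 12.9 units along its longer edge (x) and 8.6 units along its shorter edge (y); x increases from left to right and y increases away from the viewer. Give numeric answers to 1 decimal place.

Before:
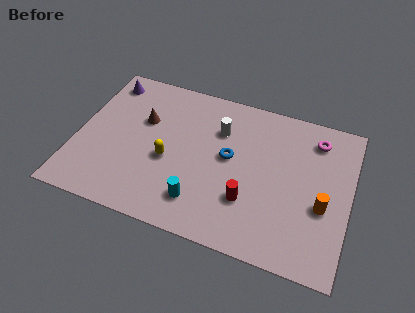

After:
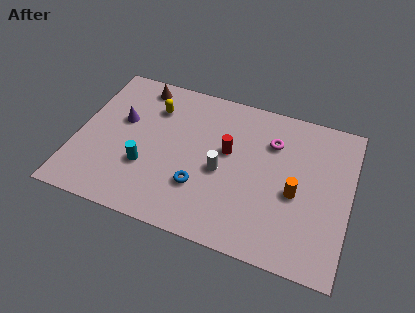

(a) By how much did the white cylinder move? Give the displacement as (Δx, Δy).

(0.3, -2.3)

The white cylinder was at about (6.6, 6.1) and moved to about (6.9, 3.8).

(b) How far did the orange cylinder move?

1.3

The orange cylinder was near (11.7, 3.4) before and (10.4, 3.7) after, so it travelled √(1.3² + 0.3²) ≈ 1.3 units.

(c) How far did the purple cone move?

2.3

From (1.0, 7.3) to (2.0, 5.2), the purple cone covered √(1.0² + 2.1²) ≈ 2.3 units.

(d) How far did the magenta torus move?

2.2

The magenta torus was near (11.1, 7.0) before and (9.1, 6.2) after, so it travelled √(2.0² + 0.8²) ≈ 2.2 units.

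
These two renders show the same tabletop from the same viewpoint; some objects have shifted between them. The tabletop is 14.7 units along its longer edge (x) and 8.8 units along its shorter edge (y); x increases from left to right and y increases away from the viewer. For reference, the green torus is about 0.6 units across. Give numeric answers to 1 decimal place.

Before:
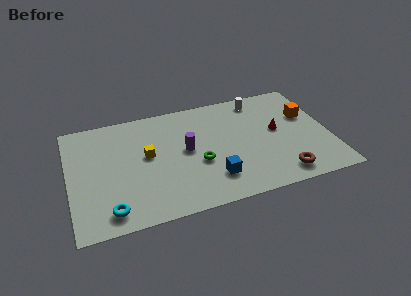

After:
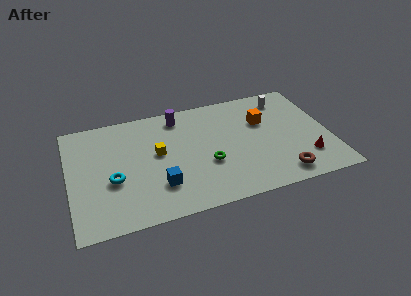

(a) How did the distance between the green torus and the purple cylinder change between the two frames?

+3.1

They were about 1.3 units apart before and 4.4 after — 3.1 units further apart.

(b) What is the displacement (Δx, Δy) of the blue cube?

(-3.0, 0.3)

The blue cube started near (7.9, 2.1) and ended near (4.9, 2.4).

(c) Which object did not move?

the brown torus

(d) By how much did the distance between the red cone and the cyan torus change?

+0.6

Before: roughly 10.3 units apart; after: 10.9. That's 0.6 units further apart.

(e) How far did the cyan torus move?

2.2

The cyan torus was near (2.1, 1.3) before and (2.4, 3.5) after, so it travelled √(0.3² + 2.2²) ≈ 2.2 units.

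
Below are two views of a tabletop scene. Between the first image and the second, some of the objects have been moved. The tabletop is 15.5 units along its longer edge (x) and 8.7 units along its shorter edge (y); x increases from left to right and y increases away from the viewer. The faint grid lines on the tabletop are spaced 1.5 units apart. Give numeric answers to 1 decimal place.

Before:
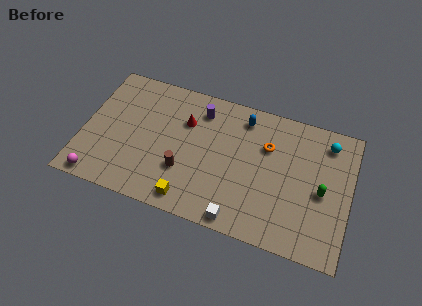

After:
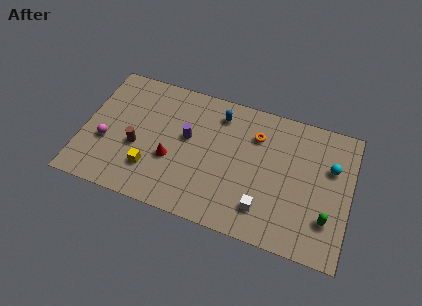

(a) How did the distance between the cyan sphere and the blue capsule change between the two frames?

+1.8

They were about 4.9 units apart before and 6.7 after — 1.8 units further apart.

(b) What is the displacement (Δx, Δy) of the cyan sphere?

(0.3, -1.5)

The cyan sphere was at about (14.0, 7.2) and moved to about (14.3, 5.7).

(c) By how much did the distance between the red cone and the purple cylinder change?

+0.6

They were about 1.3 units apart before and 1.9 after — 0.6 units further apart.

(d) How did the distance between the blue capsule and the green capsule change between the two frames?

+2.3

The distance was about 5.8 in the first image and 8.1 in the second, so they moved 2.3 units further apart.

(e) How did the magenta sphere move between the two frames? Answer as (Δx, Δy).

(0.2, 2.5)

The magenta sphere started near (1.2, 0.8) and ended near (1.4, 3.3).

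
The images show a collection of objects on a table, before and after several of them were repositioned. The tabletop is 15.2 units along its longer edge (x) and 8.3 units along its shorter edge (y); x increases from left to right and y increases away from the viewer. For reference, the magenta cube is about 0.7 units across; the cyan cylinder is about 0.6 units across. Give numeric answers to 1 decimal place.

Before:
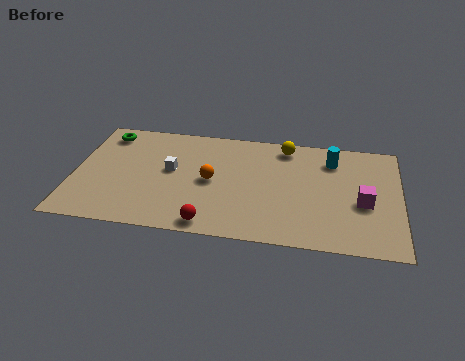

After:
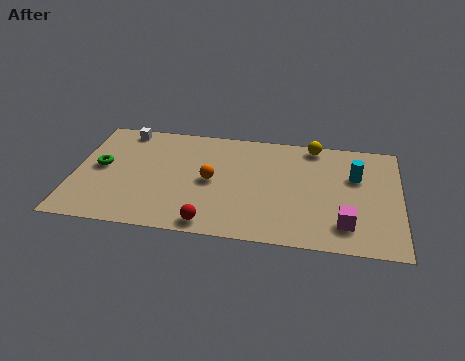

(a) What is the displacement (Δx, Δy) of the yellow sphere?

(1.3, 0.3)

From the two frames, the yellow sphere sits at roughly (9.8, 7.2) before and (11.1, 7.5) after.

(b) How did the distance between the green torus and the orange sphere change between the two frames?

-0.7

Before: roughly 5.9 units apart; after: 5.2. That's 0.7 units closer together.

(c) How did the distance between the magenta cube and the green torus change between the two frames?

-0.9

The distance was about 12.7 in the first image and 11.8 in the second, so they moved 0.9 units closer together.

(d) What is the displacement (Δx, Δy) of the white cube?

(-2.4, 2.8)

The white cube started near (4.5, 4.6) and ended near (2.1, 7.4).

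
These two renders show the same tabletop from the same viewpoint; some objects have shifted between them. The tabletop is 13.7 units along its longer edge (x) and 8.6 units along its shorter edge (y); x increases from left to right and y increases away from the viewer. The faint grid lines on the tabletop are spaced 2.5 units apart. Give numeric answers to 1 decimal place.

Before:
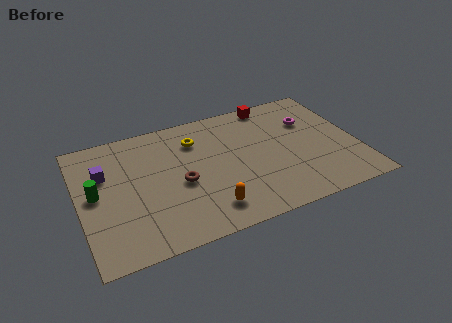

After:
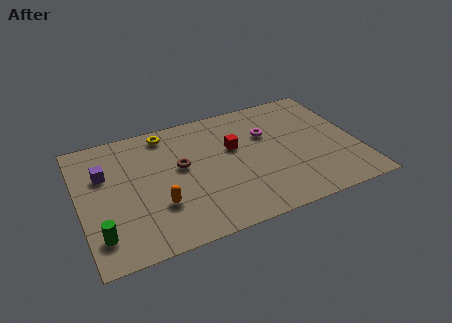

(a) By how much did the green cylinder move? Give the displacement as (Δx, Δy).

(0.0, -2.7)

The green cylinder started near (0.8, 4.5) and ended near (0.8, 1.8).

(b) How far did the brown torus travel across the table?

1.1

From (4.9, 3.8) to (5.0, 4.9), the brown torus covered √(0.1² + 1.1²) ≈ 1.1 units.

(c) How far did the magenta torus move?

2.2

From (11.6, 5.9) to (9.4, 5.7), the magenta torus covered √(2.2² + 0.2²) ≈ 2.2 units.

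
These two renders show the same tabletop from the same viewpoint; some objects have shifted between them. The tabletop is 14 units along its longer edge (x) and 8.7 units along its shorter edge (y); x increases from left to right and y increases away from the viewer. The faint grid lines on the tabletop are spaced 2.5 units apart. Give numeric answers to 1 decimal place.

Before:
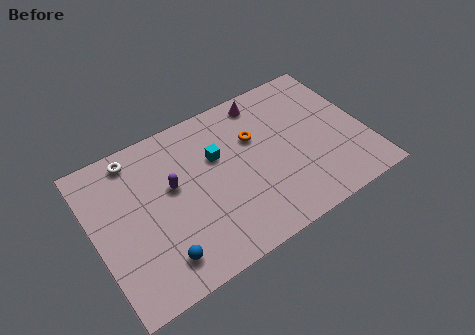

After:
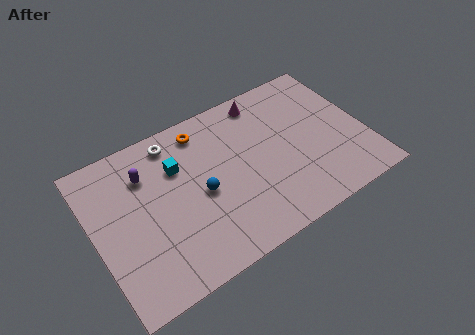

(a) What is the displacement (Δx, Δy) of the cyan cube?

(-2.0, 0.4)

The cyan cube was at about (6.5, 5.6) and moved to about (4.5, 6.0).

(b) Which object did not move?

the magenta cone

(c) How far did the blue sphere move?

3.5

The blue sphere moved from about (2.9, 1.6) to (5.4, 4.0), a distance of √(2.5² + 2.4²) ≈ 3.5.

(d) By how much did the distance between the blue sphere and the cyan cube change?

-3.2

They were about 5.4 units apart before and 2.2 after — 3.2 units closer together.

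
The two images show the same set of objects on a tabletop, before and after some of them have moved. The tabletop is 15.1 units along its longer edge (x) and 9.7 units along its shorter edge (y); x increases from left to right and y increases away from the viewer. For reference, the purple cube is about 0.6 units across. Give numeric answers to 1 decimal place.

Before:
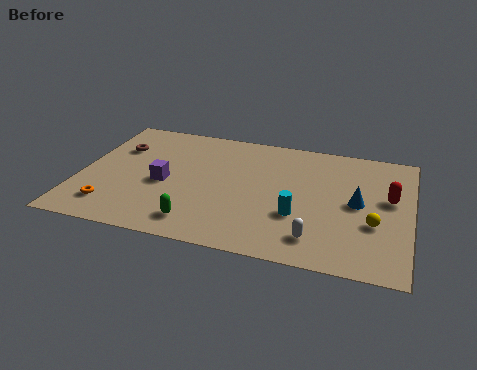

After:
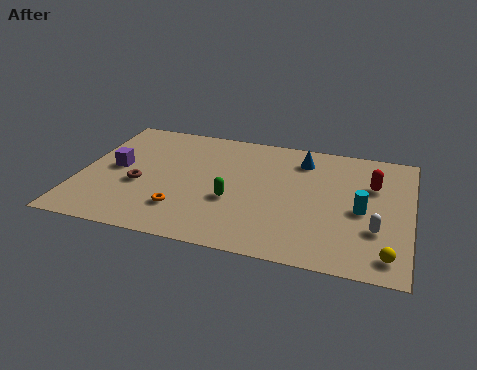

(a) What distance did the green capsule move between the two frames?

2.5

From (5.7, 1.6) to (7.1, 3.7), the green capsule covered √(1.4² + 2.1²) ≈ 2.5 units.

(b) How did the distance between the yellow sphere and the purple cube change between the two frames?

+3.5

They were about 9.6 units apart before and 13.1 after — 3.5 units further apart.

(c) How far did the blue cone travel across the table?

4.0

The blue cone was near (12.7, 4.9) before and (10.0, 7.8) after, so it travelled √(2.7² + 2.9²) ≈ 4.0 units.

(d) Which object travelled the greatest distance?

the blue cone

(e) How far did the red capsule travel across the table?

1.2

The red capsule was near (14.1, 5.6) before and (13.3, 6.5) after, so it travelled √(0.8² + 0.9²) ≈ 1.2 units.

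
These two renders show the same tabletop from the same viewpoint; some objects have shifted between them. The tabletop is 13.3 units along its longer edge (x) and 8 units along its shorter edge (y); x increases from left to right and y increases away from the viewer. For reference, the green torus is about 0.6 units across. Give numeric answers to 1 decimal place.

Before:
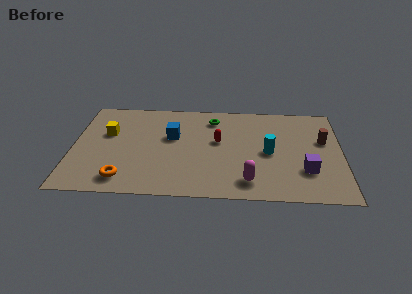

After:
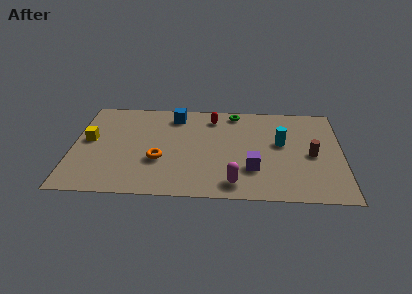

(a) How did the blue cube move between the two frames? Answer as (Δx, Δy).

(0.1, 1.8)

The blue cube started near (4.9, 4.9) and ended near (5.0, 6.7).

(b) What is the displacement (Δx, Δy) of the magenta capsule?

(-0.7, -0.2)

From the two frames, the magenta capsule sits at roughly (8.7, 1.4) before and (8.0, 1.2) after.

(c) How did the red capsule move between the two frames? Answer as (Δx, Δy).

(-0.3, 2.0)

From the two frames, the red capsule sits at roughly (7.2, 4.6) before and (6.9, 6.6) after.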